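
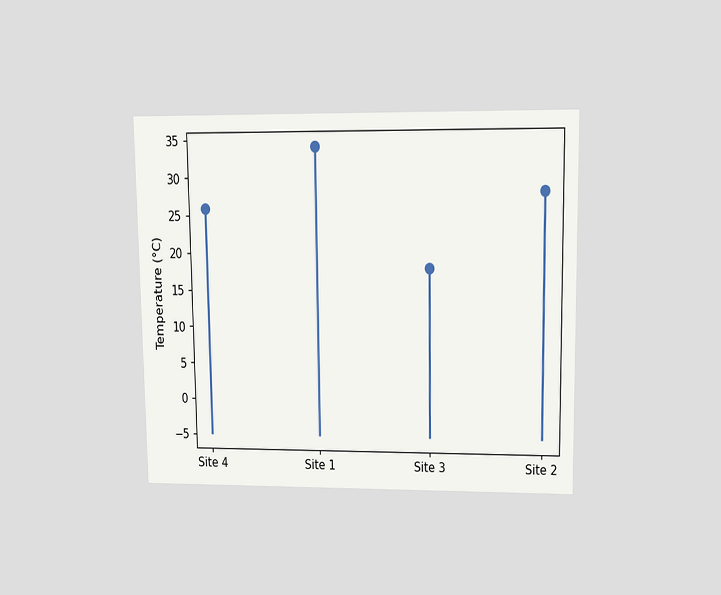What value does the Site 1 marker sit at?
The chart is viewed at a slight angle. The Site 1 marker sits at 34°C.

34°C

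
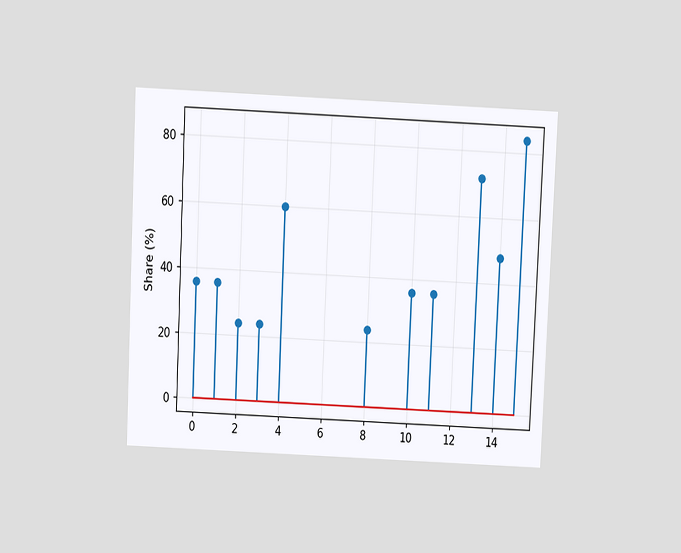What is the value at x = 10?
36%

The chart is tilted about 3° clockwise and viewed slightly from above. The stem at x=10 reaches 36%.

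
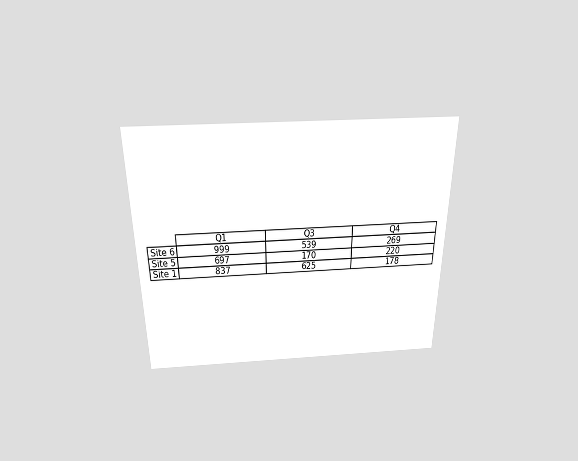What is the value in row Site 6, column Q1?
The chart is viewed slightly from above. The (Site 6, Q1) cell reads 999.

999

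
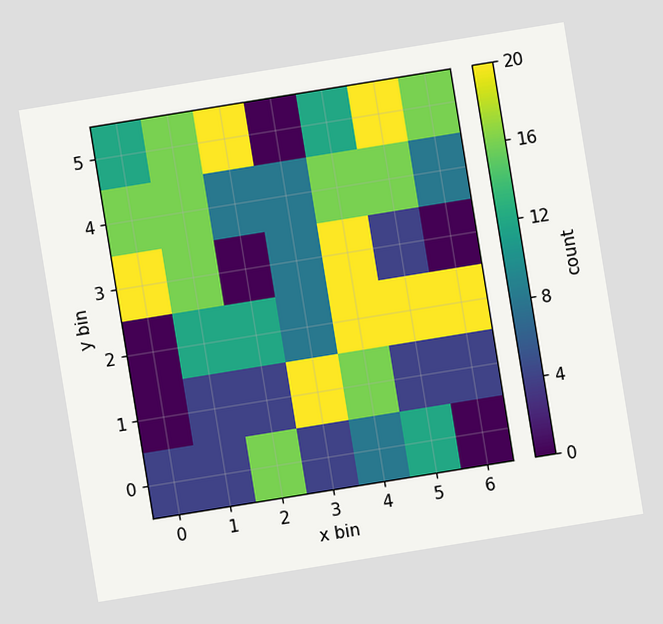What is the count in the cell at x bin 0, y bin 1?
0

The chart is tilted about 9° counter-clockwise. Matching the cell (0, 1) against the colorbar gives 0.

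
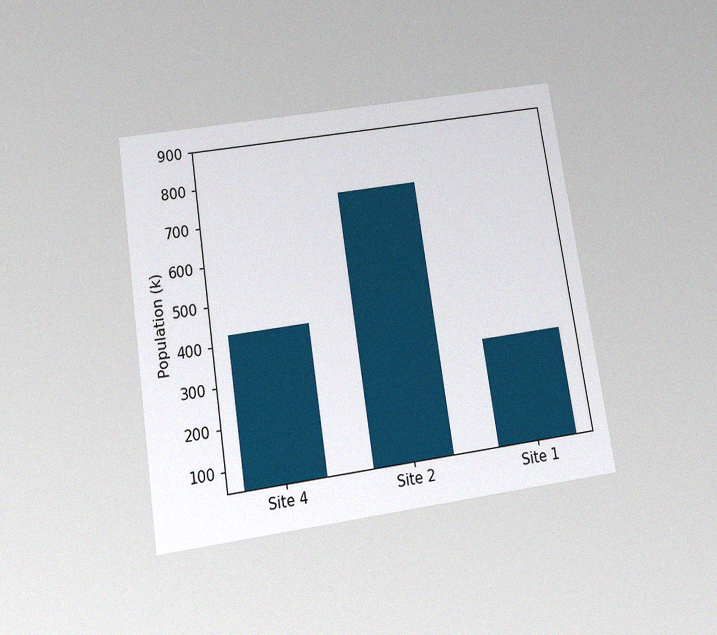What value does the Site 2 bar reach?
The chart is tilted about 9° counter-clockwise and viewed slightly from below, with some photo noise. Reading along the chart's y-axis, the Site 2 bar reaches 742k.

742k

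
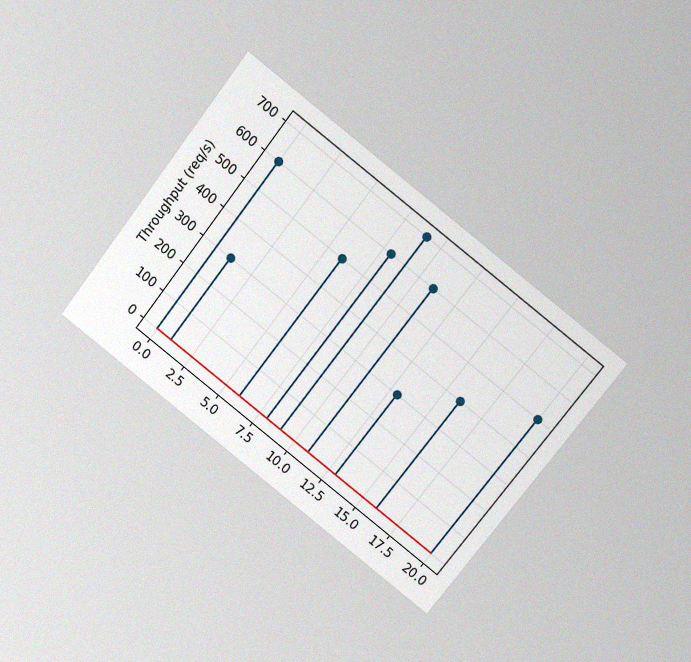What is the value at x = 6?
500req/s

The chart is tilted about 38° clockwise and viewed at a slight angle, with some photo noise. The stem at x=6 reaches 500req/s.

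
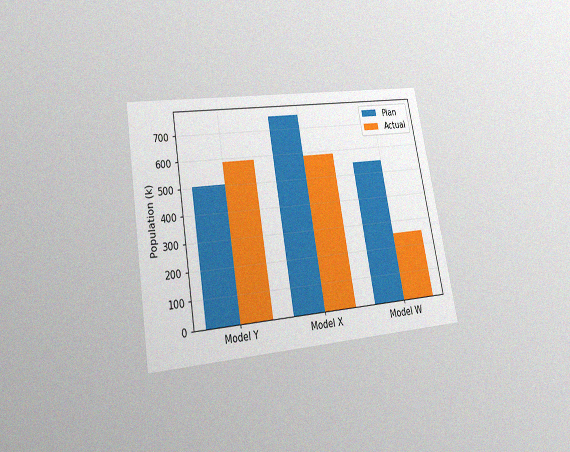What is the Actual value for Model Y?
588k

The chart is tilted about 10° counter-clockwise and viewed at a slight angle, with some photo noise. The Actual bar at Model Y reaches 588k on the y-axis.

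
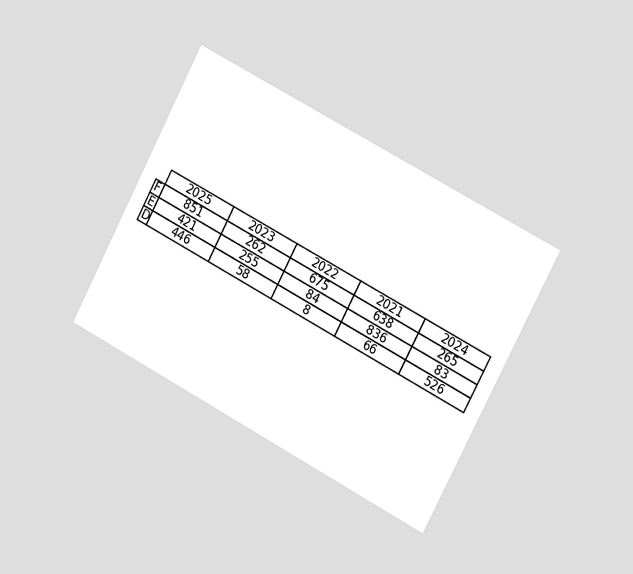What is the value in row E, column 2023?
255

The chart is tilted about 28° clockwise and viewed slightly from the right. The (E, 2023) cell reads 255.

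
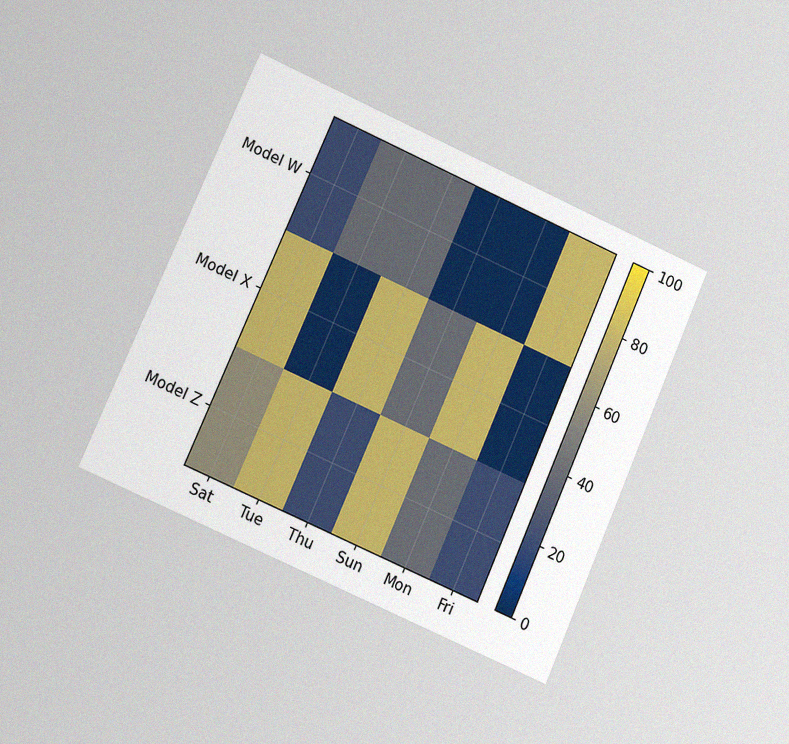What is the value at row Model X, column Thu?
The chart is tilted about 24° clockwise and viewed at a slight angle, with some photo noise. Matching cell (Model X, Thu) against the colorbar gives 80.

80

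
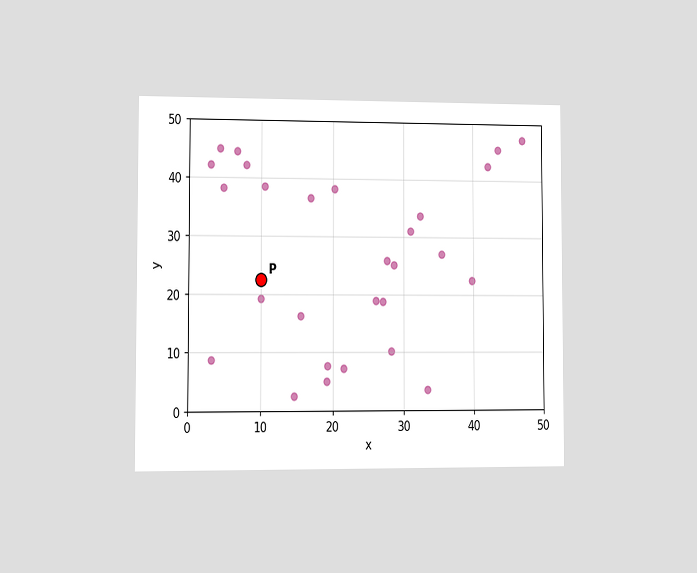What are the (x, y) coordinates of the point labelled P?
The chart is viewed at a slight angle. Following the gridlines from P to each axis, P sits at (10, 22.5).

(10, 22.5)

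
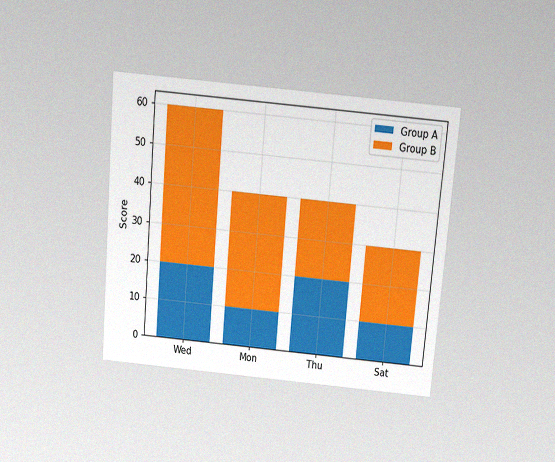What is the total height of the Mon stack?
40

The chart is tilted about 5° clockwise and viewed slightly from above, with some photo noise. The Mon stack's top reaches 40 on the y-axis.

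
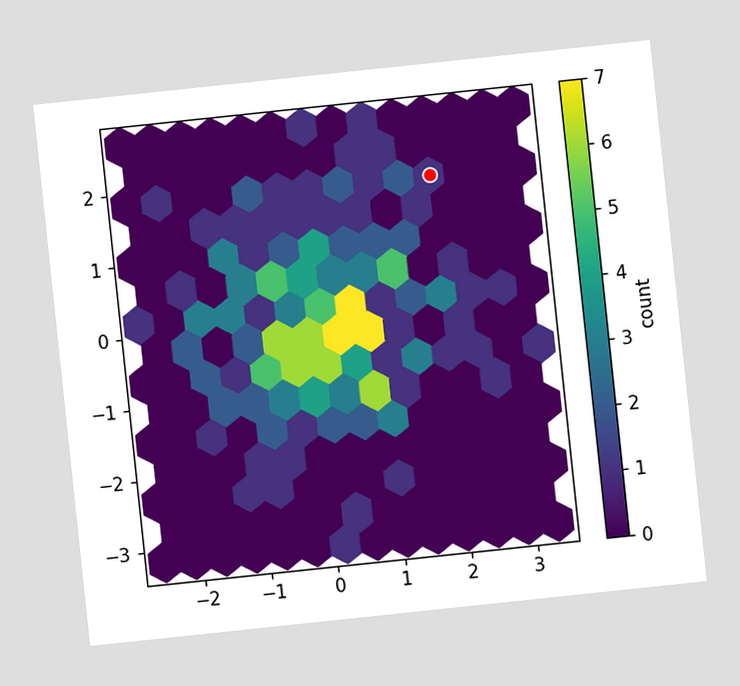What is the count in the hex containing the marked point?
1

The chart is tilted about 6° counter-clockwise. The marked hex reads 1 on the colorbar.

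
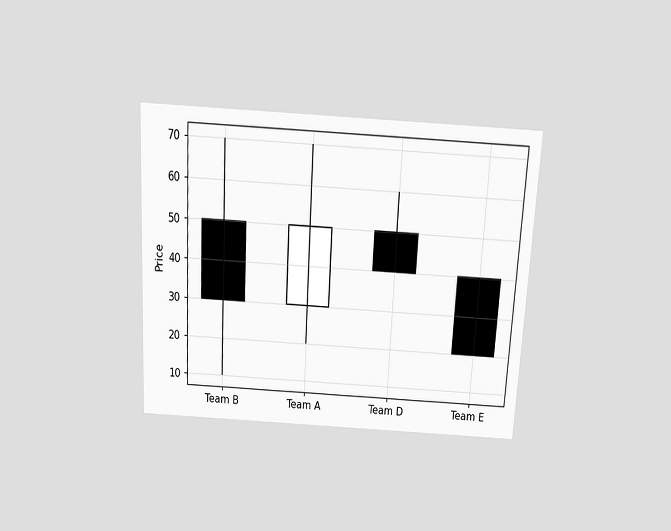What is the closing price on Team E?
20

The chart is tilted about 3° clockwise and viewed slightly from above. The Team E candle closes at 20.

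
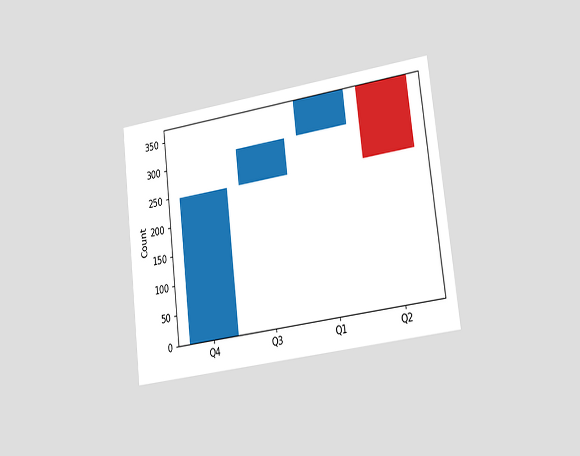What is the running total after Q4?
The chart is tilted about 7° counter-clockwise and viewed slightly from the right. After Q4 the running total reaches 248.

248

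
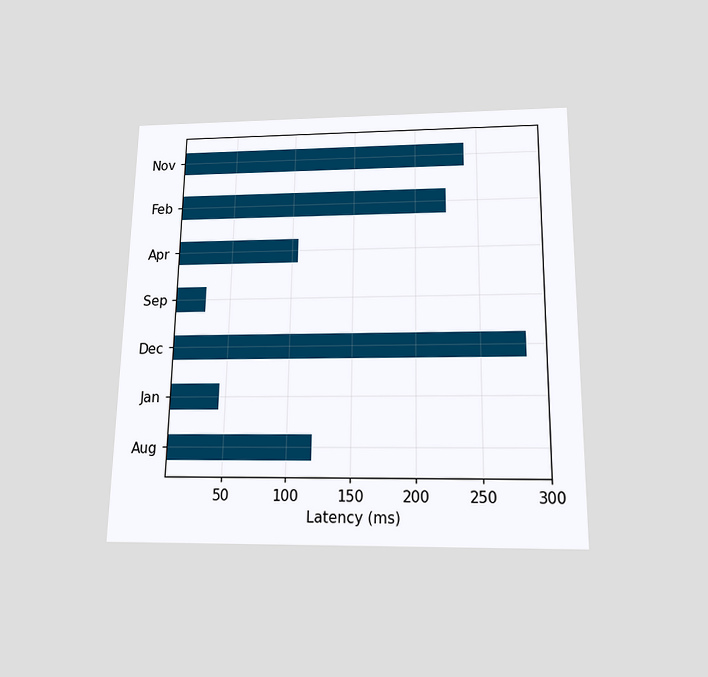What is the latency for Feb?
The chart is viewed slightly from below. Reading along the chart's x-axis, the Feb bar reaches 225ms.

225ms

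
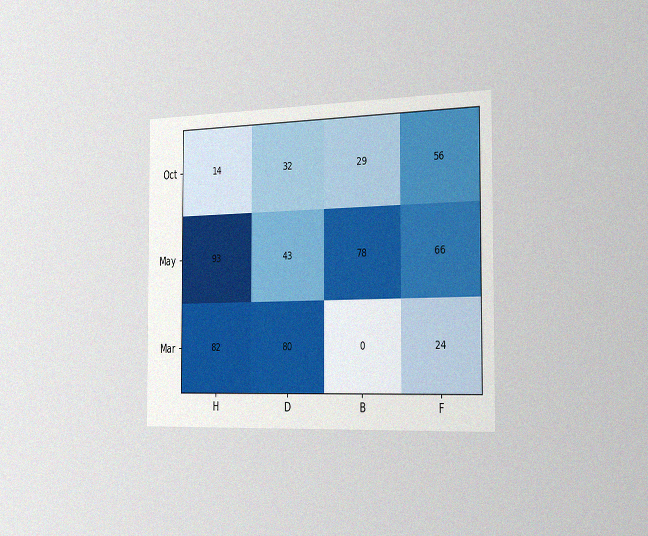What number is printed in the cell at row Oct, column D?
The chart is viewed slightly from the right, with some photo noise. The (Oct, D) cell reads 32.

32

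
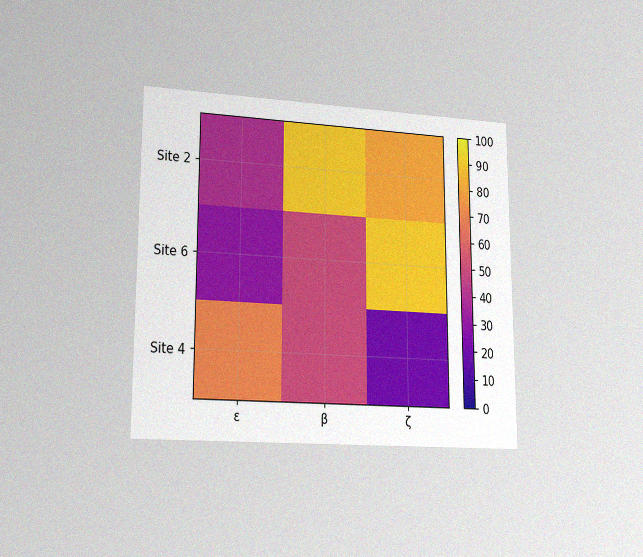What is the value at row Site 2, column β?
90

The chart is viewed at a slight angle, with some photo noise. Matching cell (Site 2, β) against the colorbar gives 90.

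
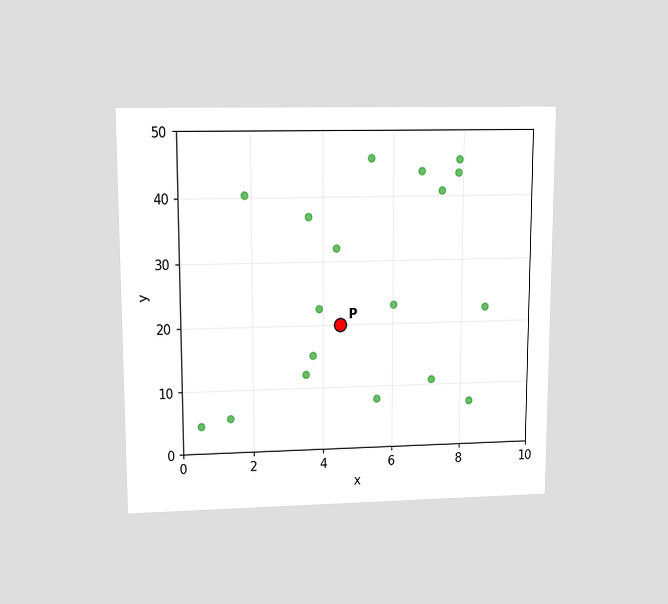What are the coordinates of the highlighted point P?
(4.5, 20)

The chart is viewed at a slight angle. Following the gridlines from P to each axis, P sits at (4.5, 20).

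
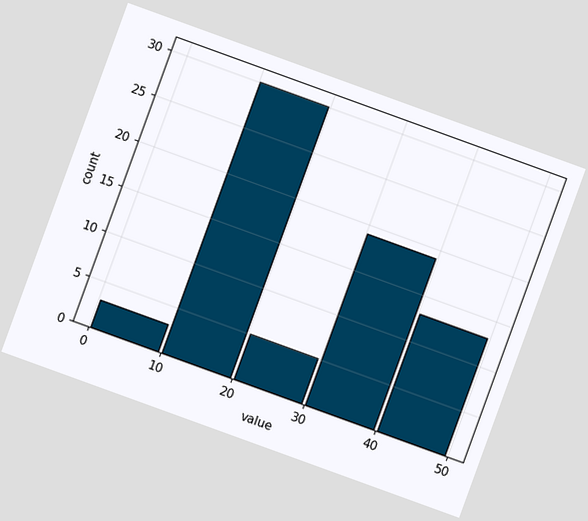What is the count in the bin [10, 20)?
30

The chart is tilted about 20° clockwise. The [10, 20) bin has height 30.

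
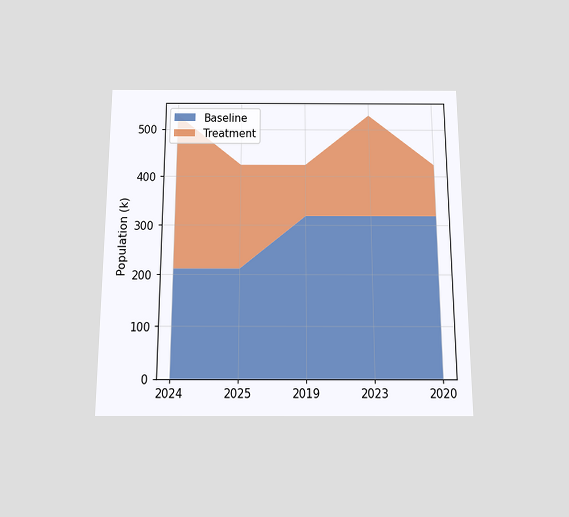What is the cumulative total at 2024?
The chart is viewed slightly from below. The stacked total at 2024 reaches 530k.

530k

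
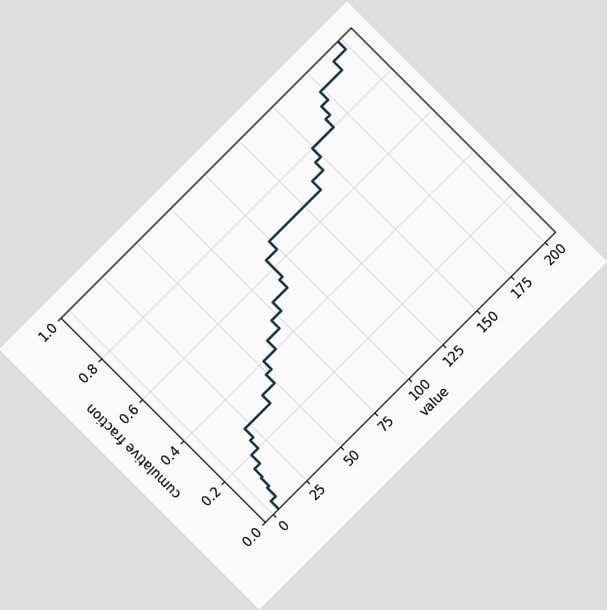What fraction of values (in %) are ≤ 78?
52%

The chart is tilted about 45° counter-clockwise. At x=78 the ECDF step is at 52%.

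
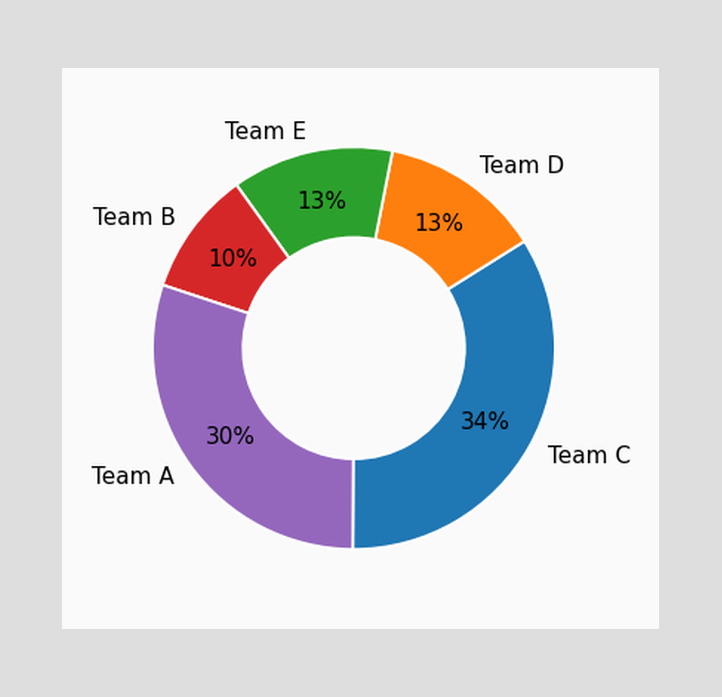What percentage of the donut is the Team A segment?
The Team A segment takes up 30% of the ring.

30%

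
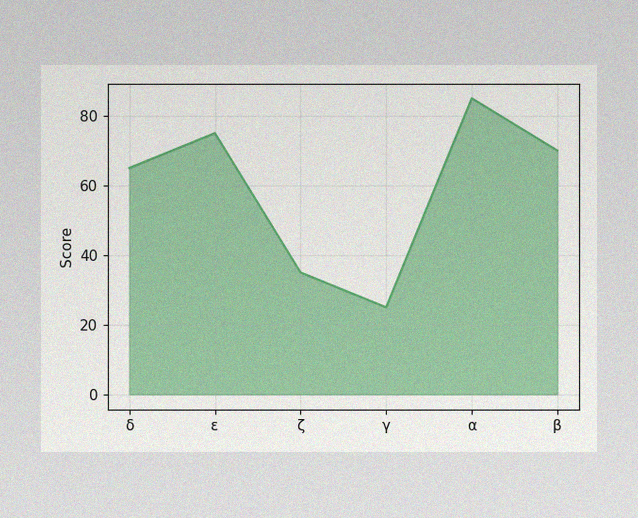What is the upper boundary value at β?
70

The image has some photo noise and uneven lighting. At β the upper boundary is at 70.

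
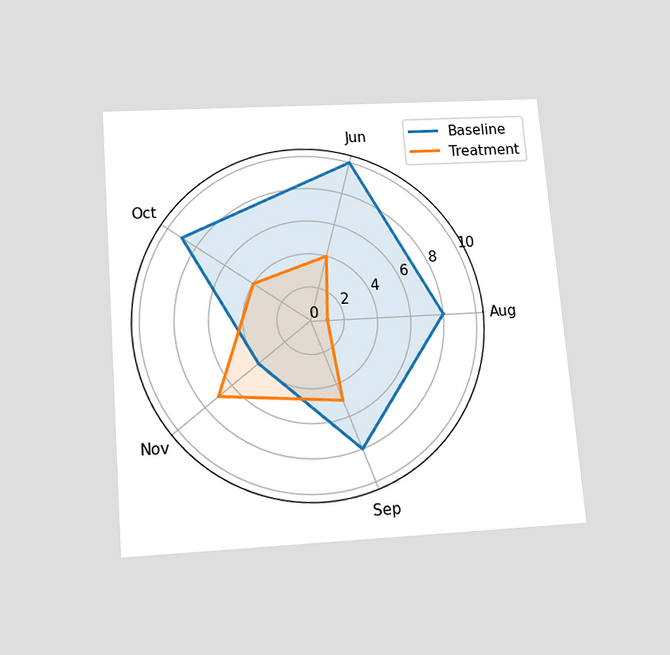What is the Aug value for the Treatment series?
1

The chart is tilted about 5° counter-clockwise and viewed slightly from below. On the Aug axis, Treatment reaches 1.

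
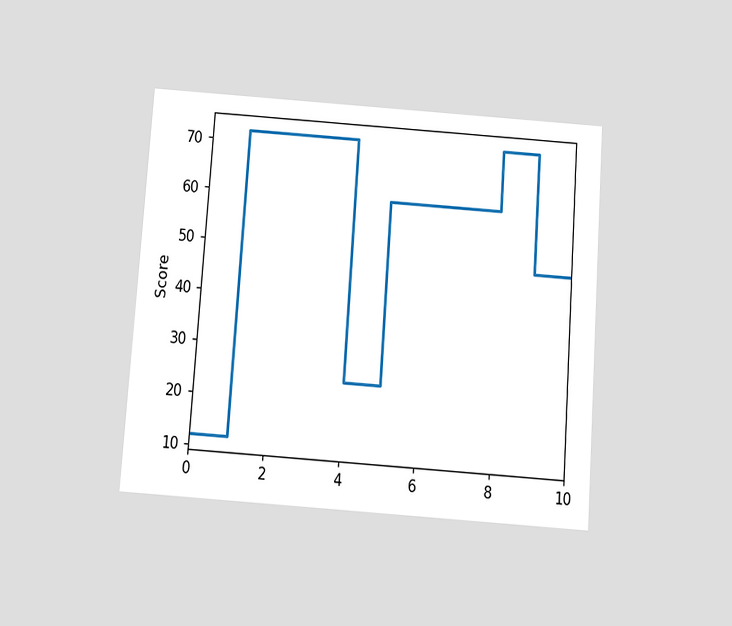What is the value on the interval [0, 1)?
The chart is tilted about 4° clockwise and viewed slightly from below. On [0, 1) the step sits at 12.

12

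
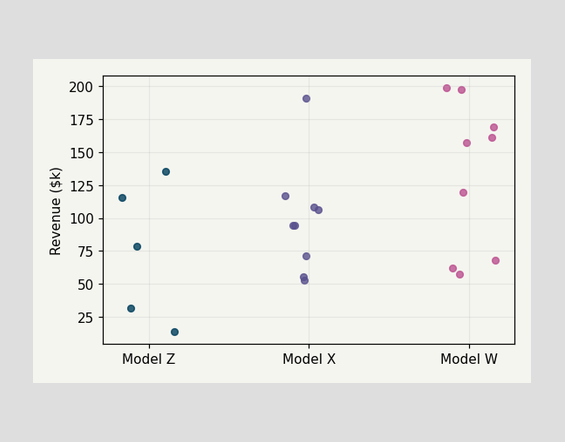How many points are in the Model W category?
Counting the markers in the Model W column gives 9.

9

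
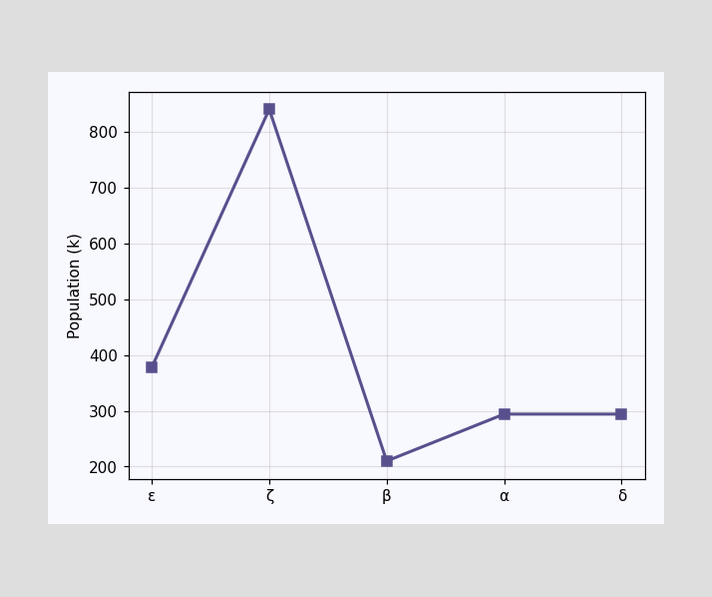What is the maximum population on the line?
840k

The highest point is at ζ, and reading across to the y-axis gives 840k.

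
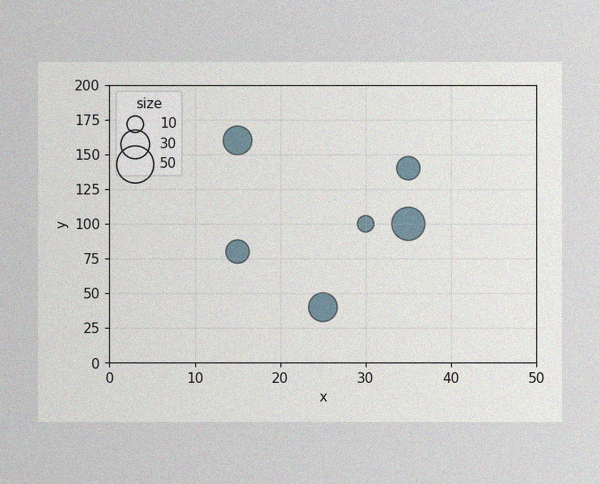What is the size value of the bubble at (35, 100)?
40

The image has some photo noise and uneven lighting. Matching the bubble at (35, 100) against the size legend gives 40.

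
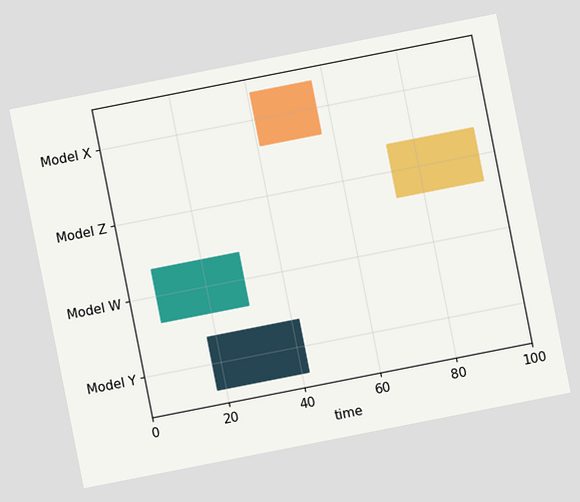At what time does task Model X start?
The chart is tilted about 11° counter-clockwise. The Model X bar begins at t=41.

41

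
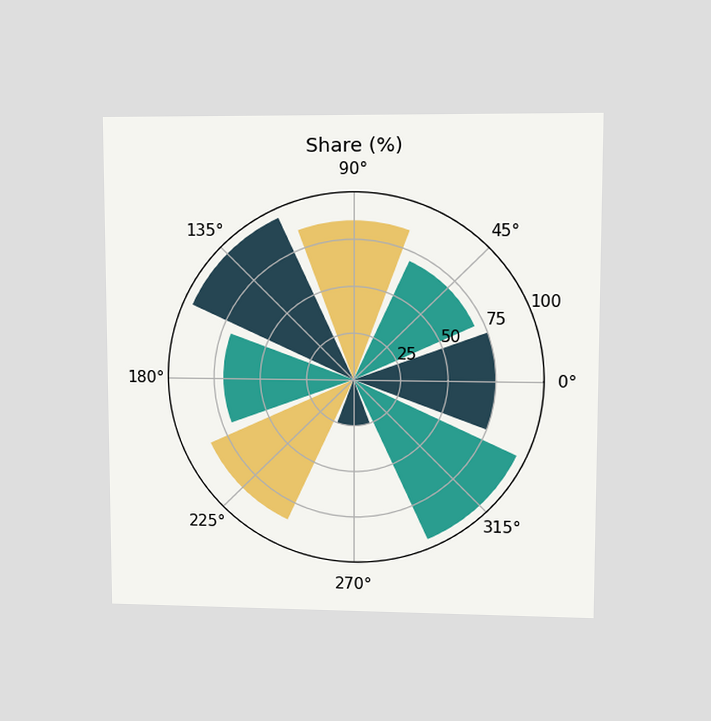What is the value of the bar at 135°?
95%

The chart is viewed at a slight angle. The bar at 135° reaches 95% on the radial axis.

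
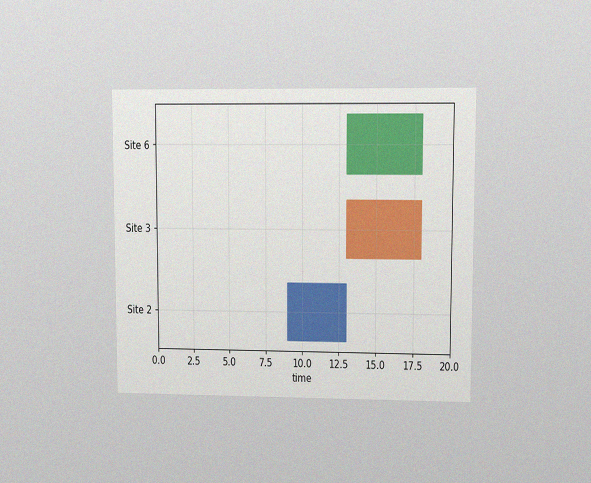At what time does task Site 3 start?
13

The chart is viewed at a slight angle, with some photo noise. The Site 3 bar begins at t=13.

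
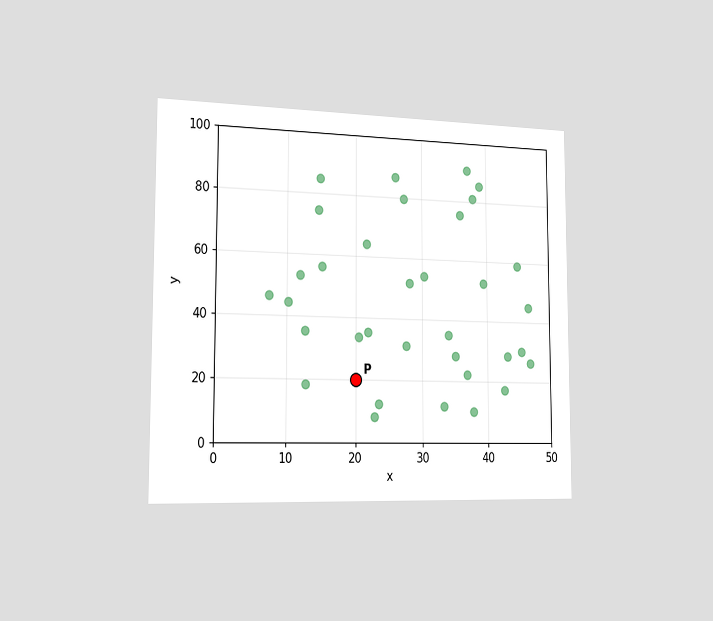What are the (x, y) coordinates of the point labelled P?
(20, 20)

The chart is viewed slightly from the left. Following the gridlines from P to each axis, P sits at (20, 20).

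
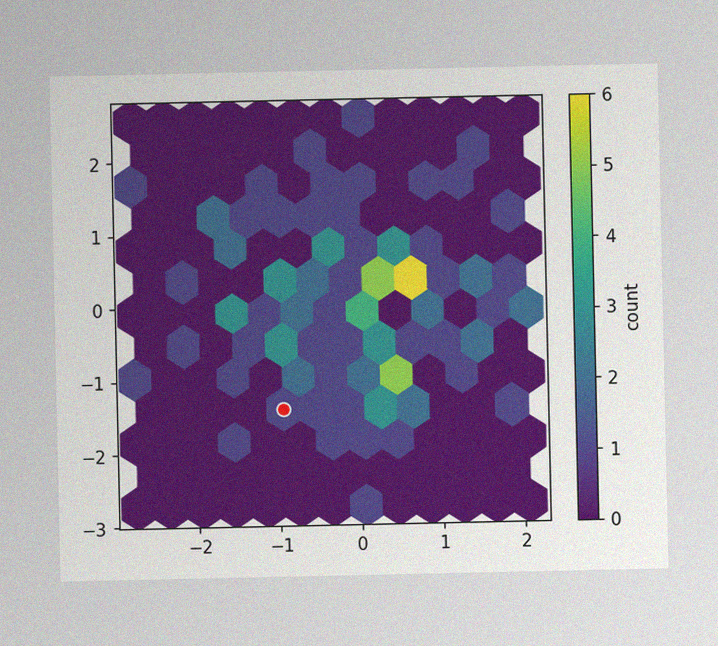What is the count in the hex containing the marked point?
1

The image has some photo noise and uneven lighting. The marked hex reads 1 on the colorbar.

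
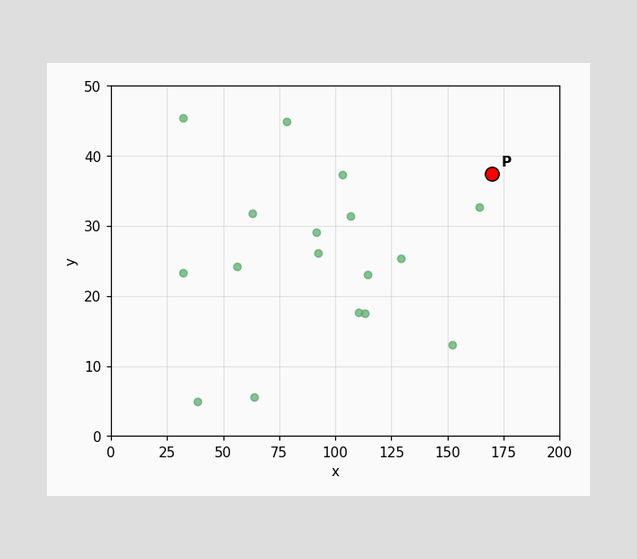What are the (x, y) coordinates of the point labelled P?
Following the gridlines from P to each axis, P sits at (170, 37.5).

(170, 37.5)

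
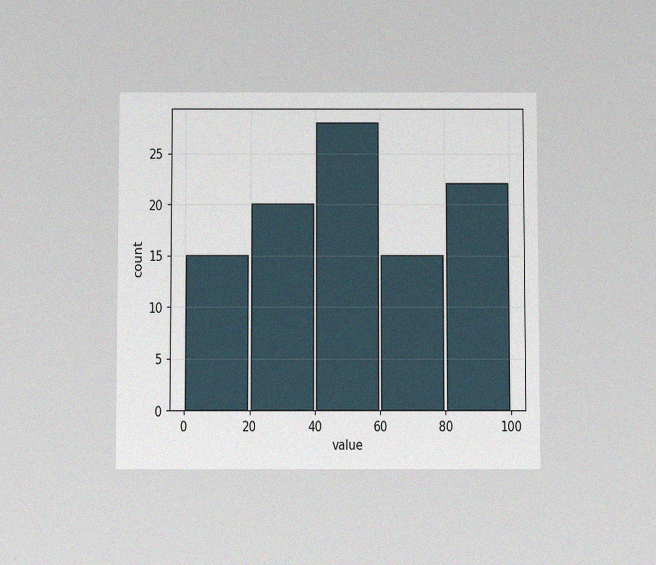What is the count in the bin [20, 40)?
The chart is viewed slightly from below, with some photo noise. The [20, 40) bin has height 20.

20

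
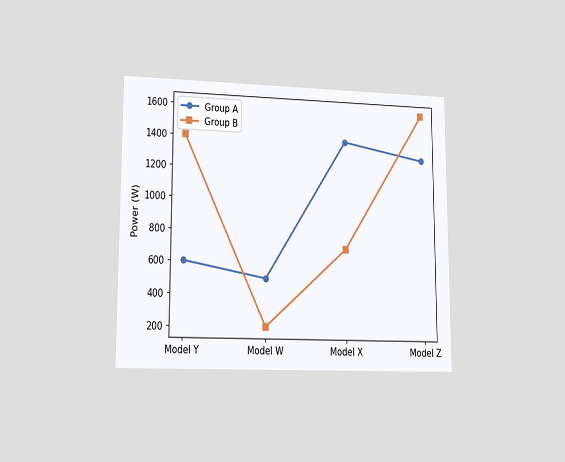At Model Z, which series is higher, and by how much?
Group B, by 300W

The chart is viewed at a slight angle. At Model Z, Group B sits above the other line by 300W.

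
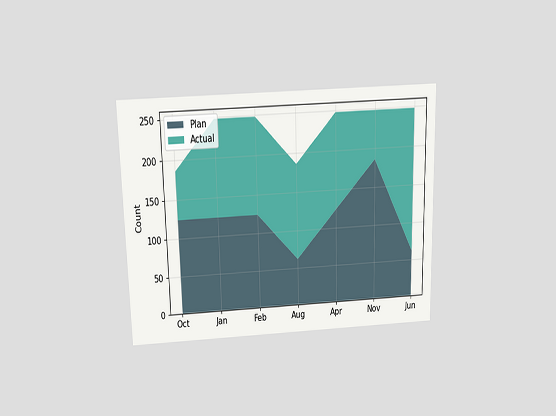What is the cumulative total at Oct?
186

The chart is viewed slightly from above. The stacked total at Oct reaches 186.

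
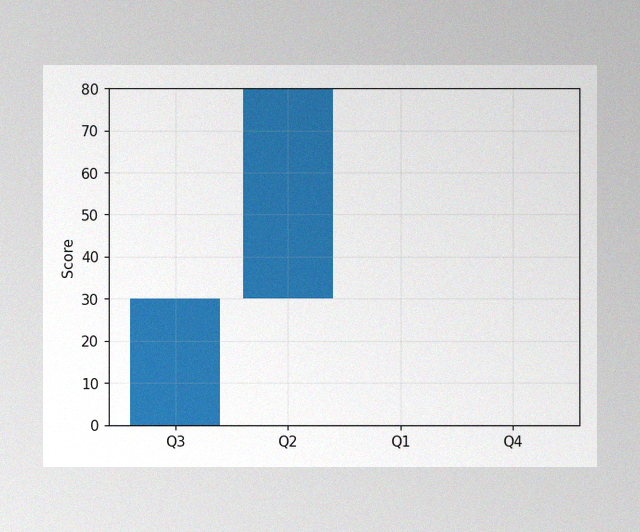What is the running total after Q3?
The image has some photo noise and uneven lighting. After Q3 the running total reaches 30.

30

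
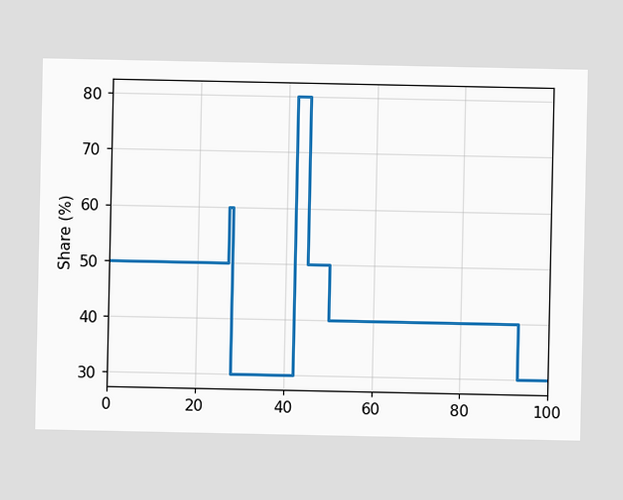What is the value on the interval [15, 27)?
On [15, 27) the step sits at 50%.

50%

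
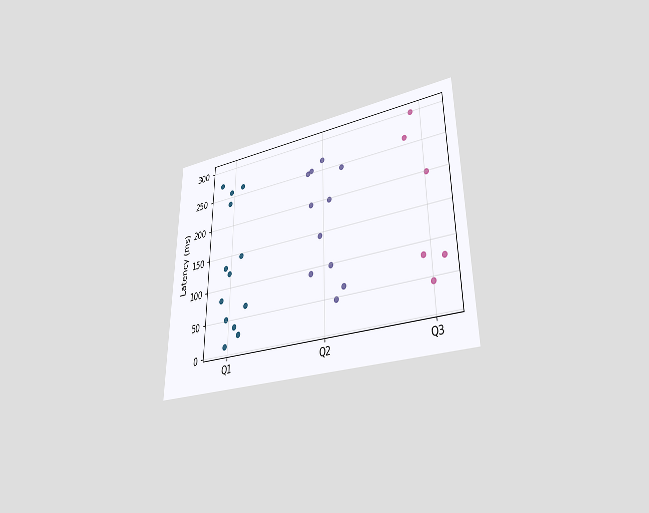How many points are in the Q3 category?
The chart is viewed at a slight angle. Counting the markers in the Q3 column gives 6.

6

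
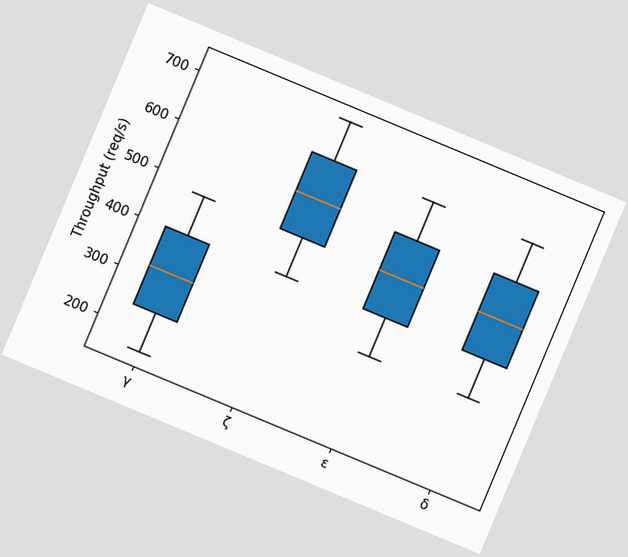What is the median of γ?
The chart is tilted about 23° clockwise. The median line in the γ box sits at 320req/s.

320req/s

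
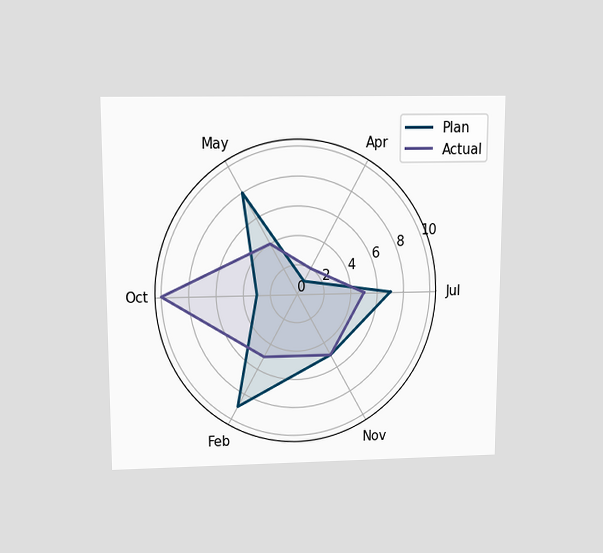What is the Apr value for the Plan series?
1

The chart is viewed slightly from above. On the Apr axis, Plan reaches 1.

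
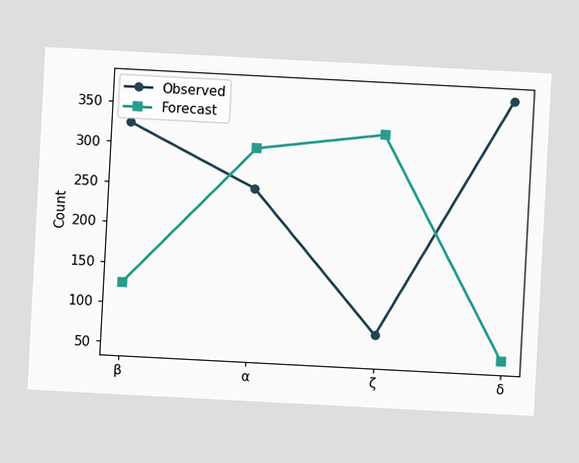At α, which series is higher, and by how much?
Forecast, by 50

The chart is tilted about 3° clockwise. At α, Forecast sits above the other line by 50.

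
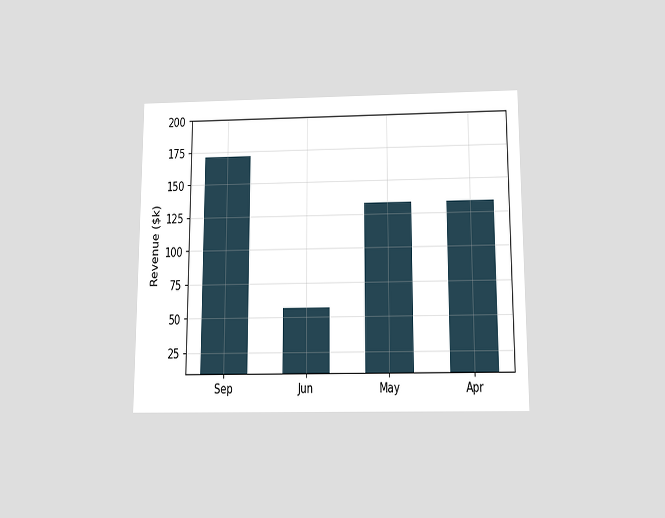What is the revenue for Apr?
The chart is viewed slightly from below. Reading along the chart's y-axis, the Apr bar reaches $133k.

$133k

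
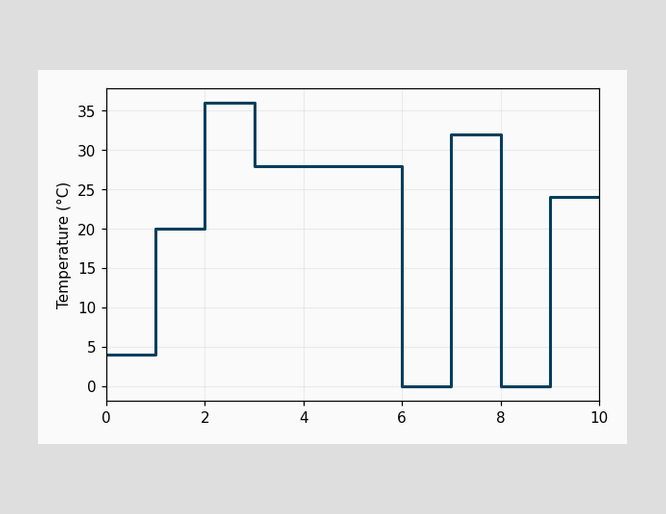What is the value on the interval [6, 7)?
On [6, 7) the step sits at 0°C.

0°C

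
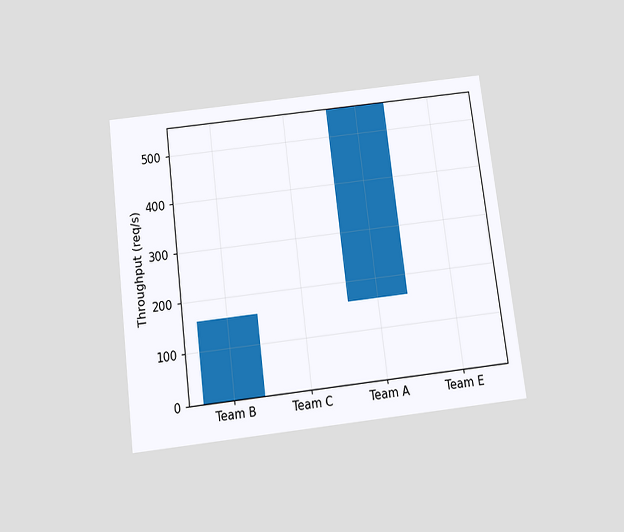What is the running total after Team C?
The chart is tilted about 7° counter-clockwise and viewed slightly from below. After Team C the running total reaches 160req/s.

160req/s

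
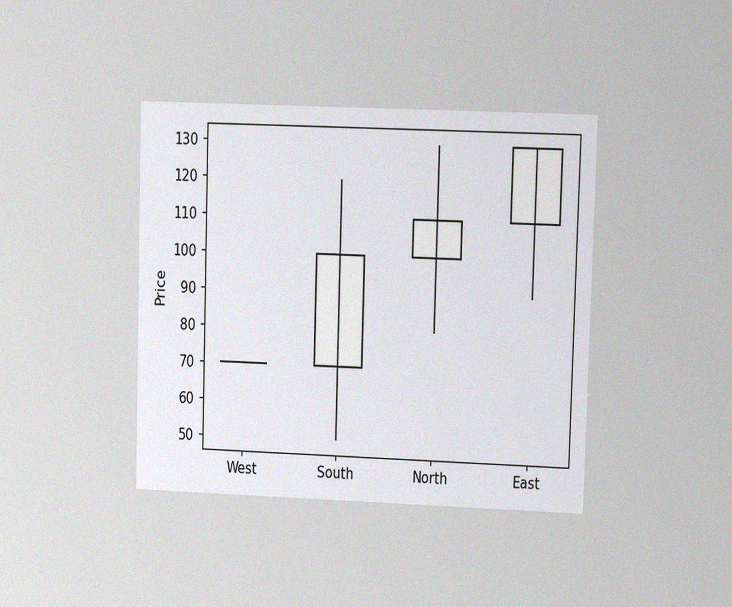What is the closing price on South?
100

The chart is viewed at a slight angle, with some photo noise. The South candle closes at 100.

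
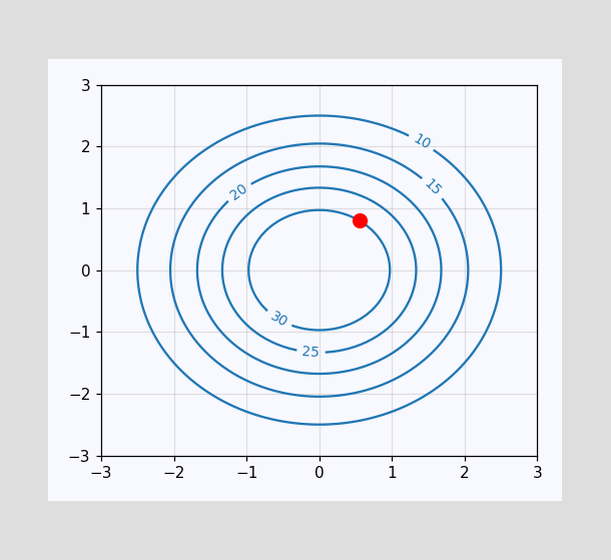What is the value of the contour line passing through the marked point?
30

The marked point sits on the contour labelled 30.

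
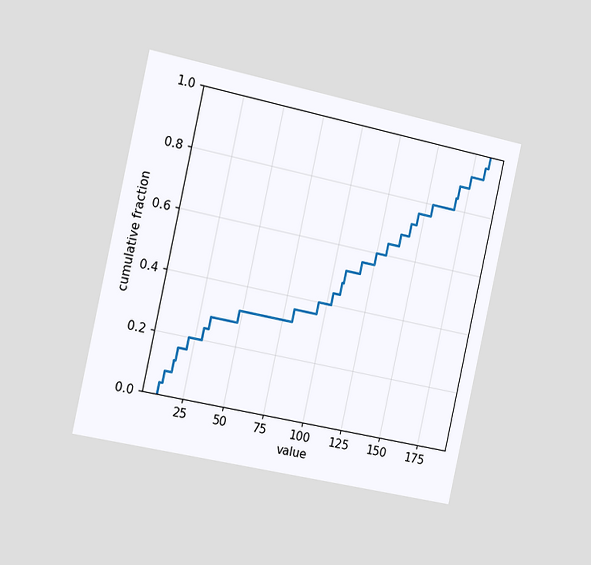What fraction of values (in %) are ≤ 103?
The chart is tilted about 12° clockwise and viewed slightly from the left. At x=103 the ECDF step is at 44%.

44%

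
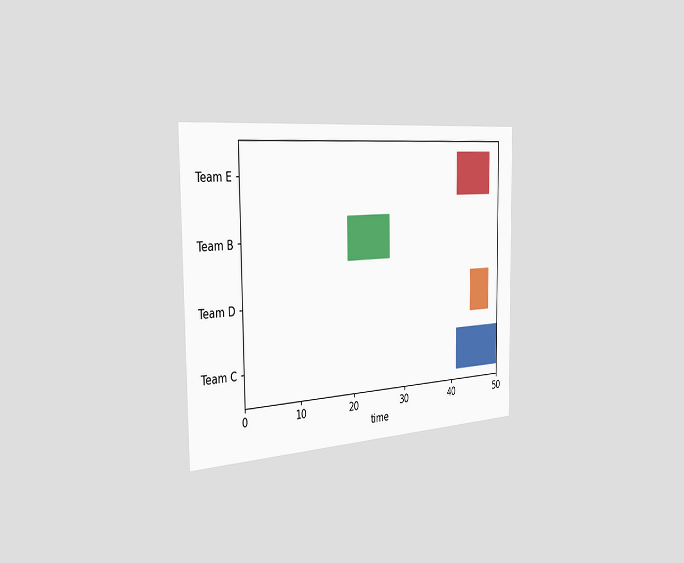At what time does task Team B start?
The chart is viewed slightly from the left. The Team B bar begins at t=19.

19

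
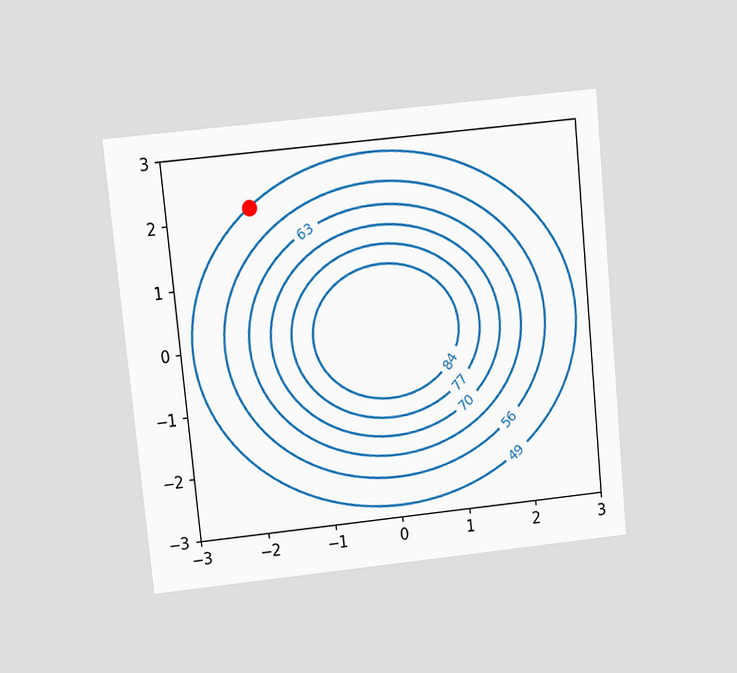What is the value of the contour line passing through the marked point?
The chart is tilted about 6° counter-clockwise and viewed at a slight angle. The marked point sits on the contour labelled 49.

49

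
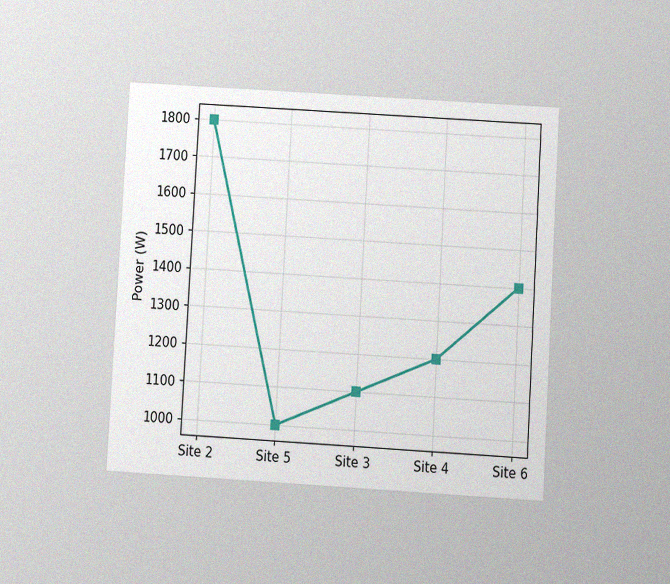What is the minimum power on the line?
1000W

The chart is tilted about 3° clockwise and viewed slightly from below, with some photo noise. The lowest point is at Site 5, and reading across to the y-axis gives 1000W.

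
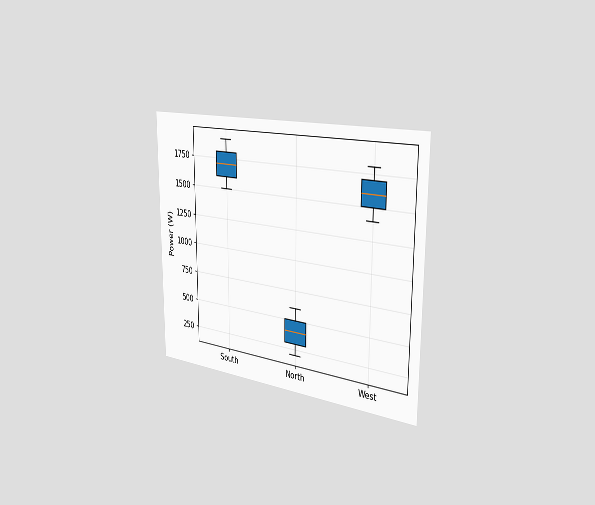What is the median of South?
1700W

The chart is viewed slightly from the right. The median line in the South box sits at 1700W.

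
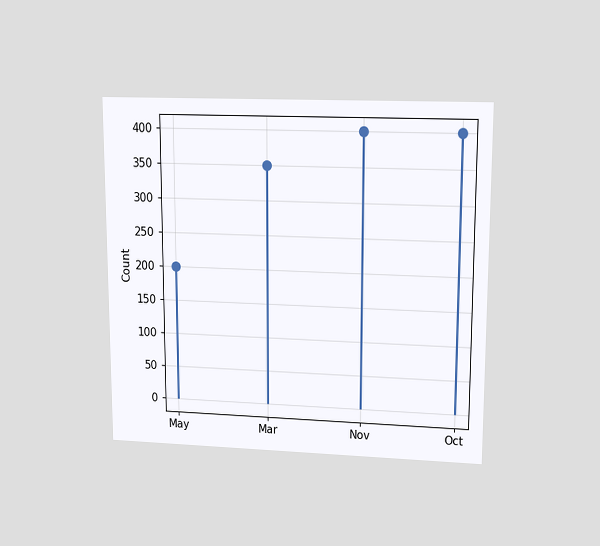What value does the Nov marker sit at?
The chart is viewed at a slight angle. The Nov marker sits at 400.

400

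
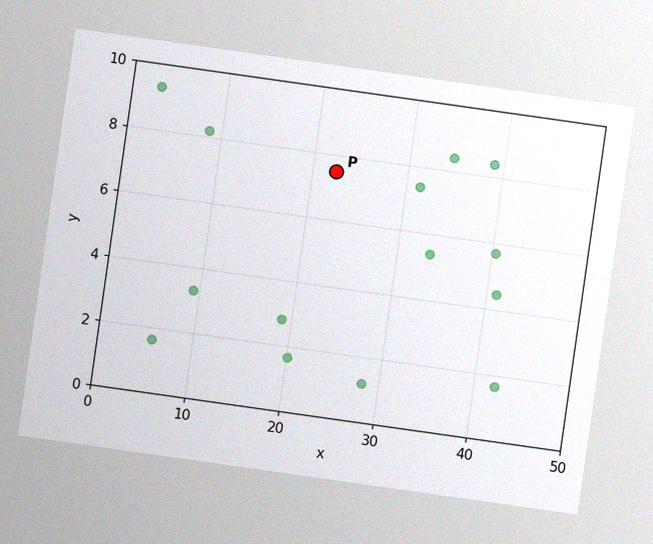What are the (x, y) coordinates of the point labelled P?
(22.5, 7.5)

The chart is tilted about 8° clockwise, with some photo noise. Following the gridlines from P to each axis, P sits at (22.5, 7.5).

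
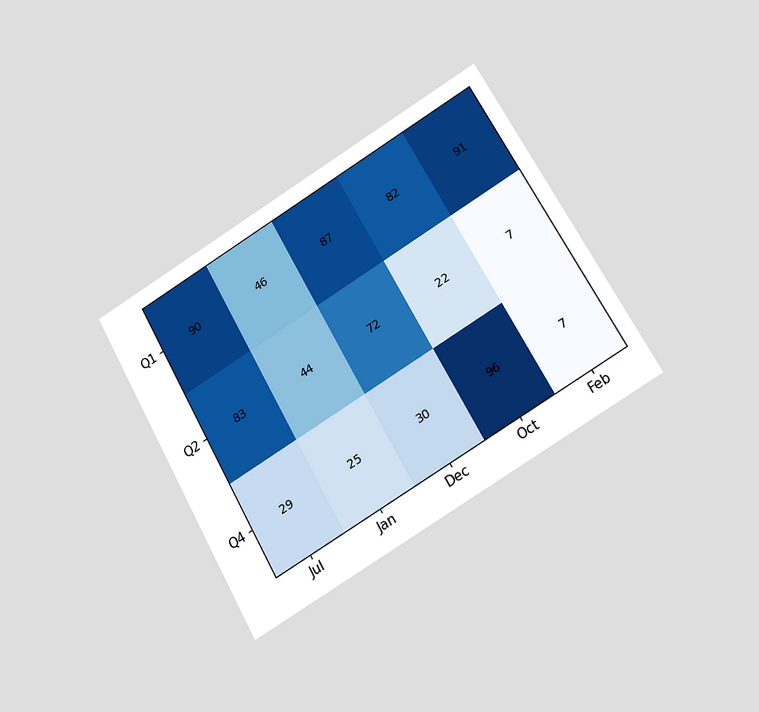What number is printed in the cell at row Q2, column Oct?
The chart is tilted about 29° counter-clockwise and viewed at a slight angle. The (Q2, Oct) cell reads 22.

22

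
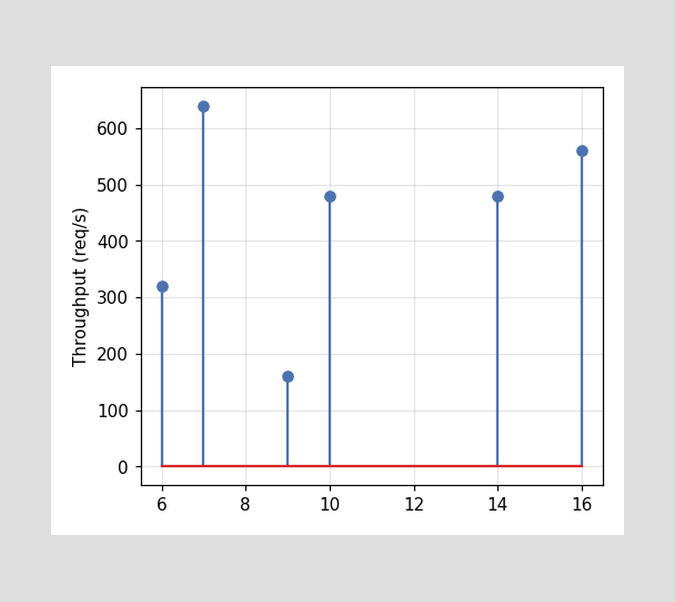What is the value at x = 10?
The stem at x=10 reaches 480req/s.

480req/s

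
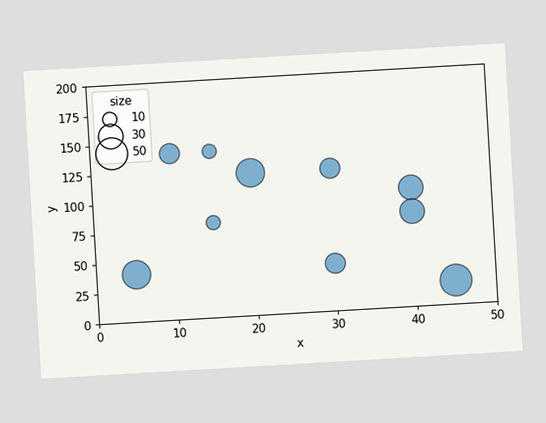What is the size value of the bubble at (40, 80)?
The chart is tilted about 3° counter-clockwise. Matching the bubble at (40, 80) against the size legend gives 30.

30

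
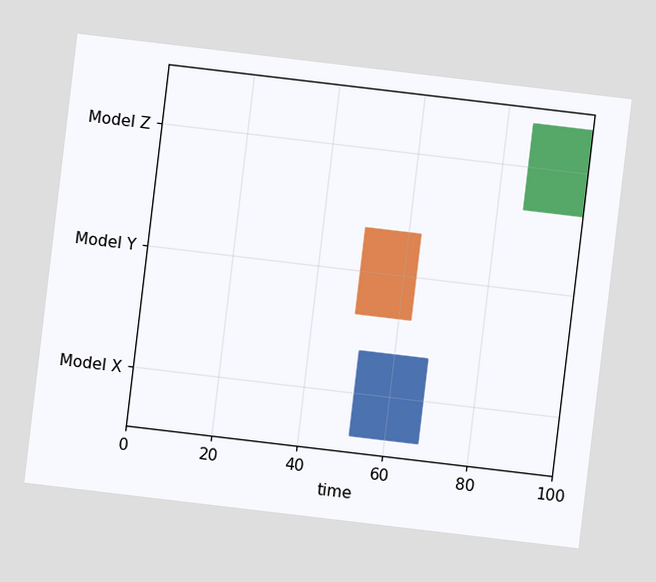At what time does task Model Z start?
86

The chart is tilted about 7° clockwise. The Model Z bar begins at t=86.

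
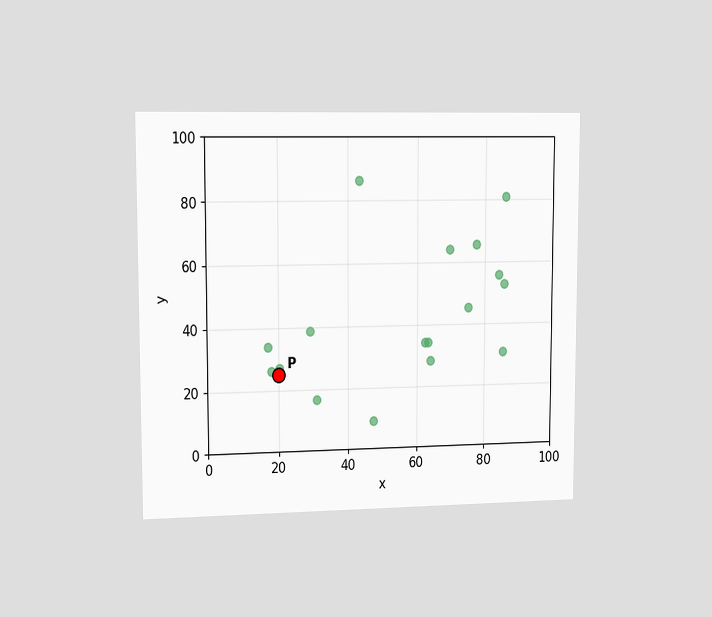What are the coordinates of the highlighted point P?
(20, 25)

The chart is viewed slightly from the left. Following the gridlines from P to each axis, P sits at (20, 25).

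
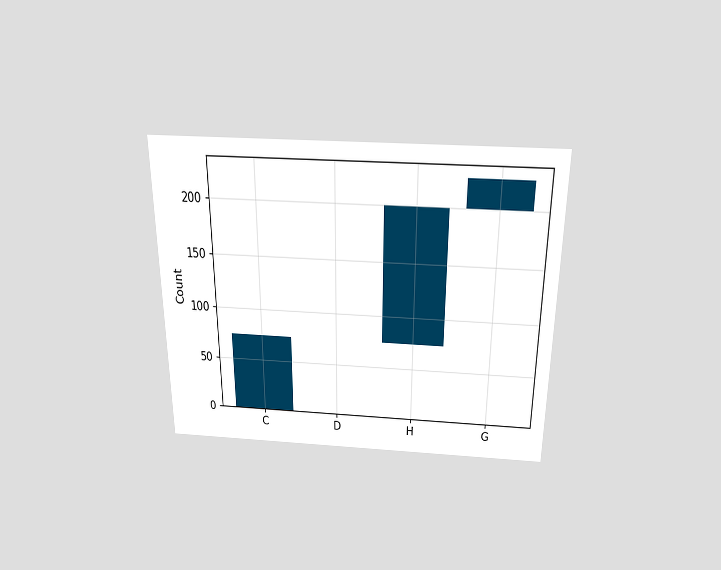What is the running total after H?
The chart is viewed slightly from above. After H the running total reaches 200.

200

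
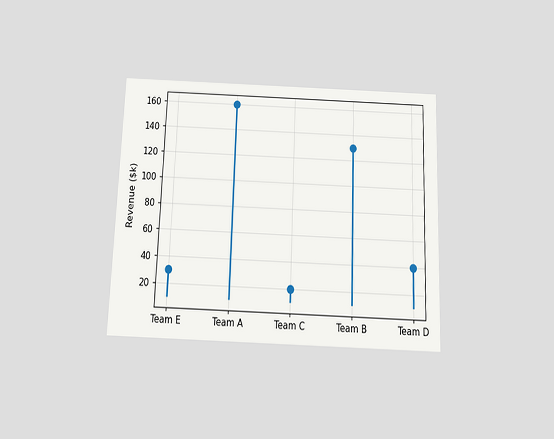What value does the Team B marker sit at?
The chart is tilted about 2° clockwise and viewed slightly from below. The Team B marker sits at $130k.

$130k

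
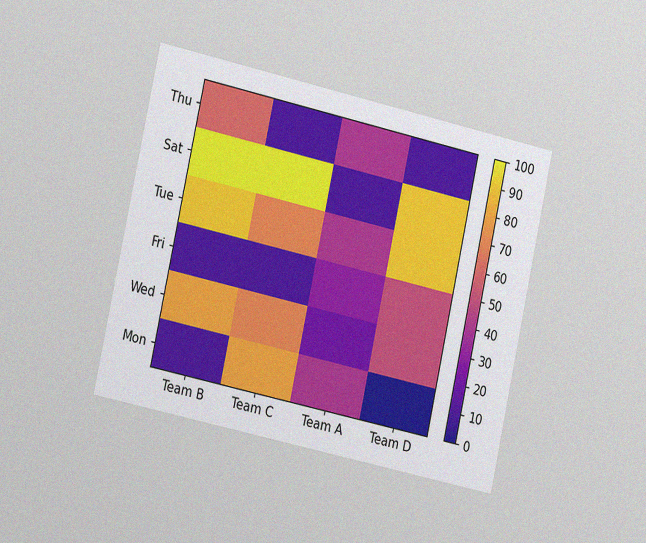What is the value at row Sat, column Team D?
90

The chart is tilted about 12° clockwise and viewed slightly from the left, with some photo noise. Matching cell (Sat, Team D) against the colorbar gives 90.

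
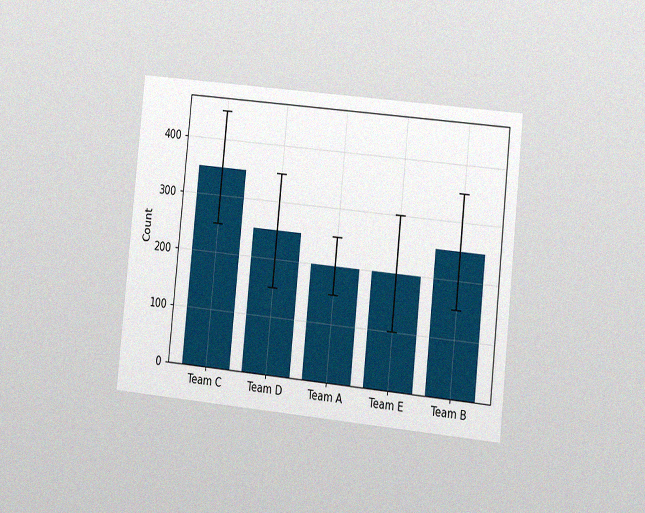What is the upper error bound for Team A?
The chart is tilted about 6° clockwise and viewed slightly from the right, with some photo noise. The Team A bar's upper whisker reaches 250.

250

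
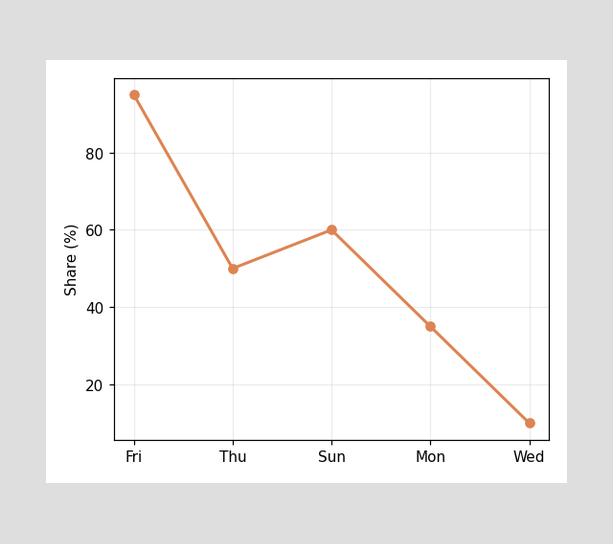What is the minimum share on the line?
The lowest point is at Wed, and reading across to the y-axis gives 10%.

10%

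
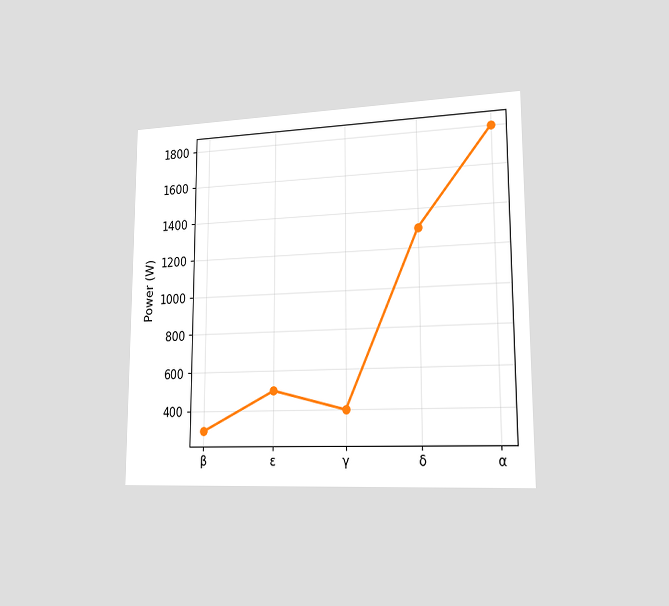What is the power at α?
The chart is viewed slightly from the right. At α, the line is at 1800W.

1800W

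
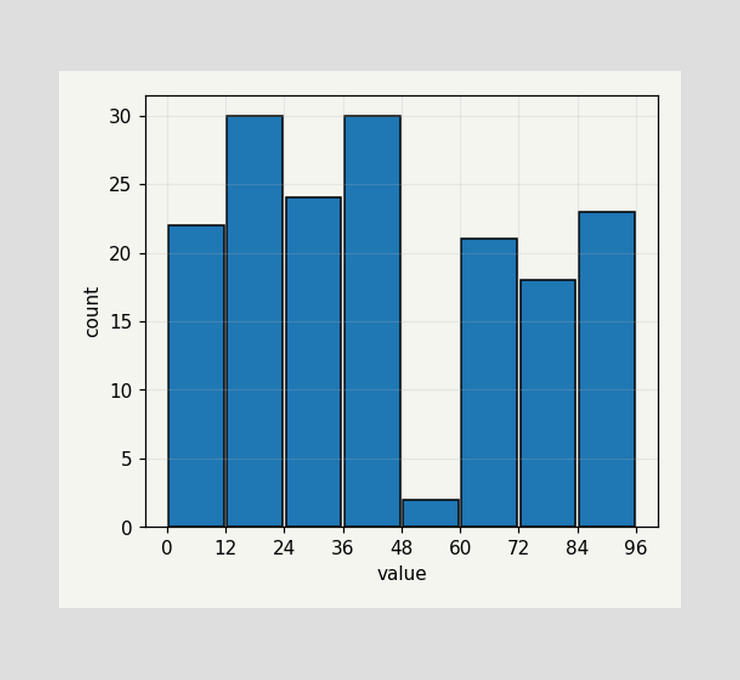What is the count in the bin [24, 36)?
The [24, 36) bin has height 24.

24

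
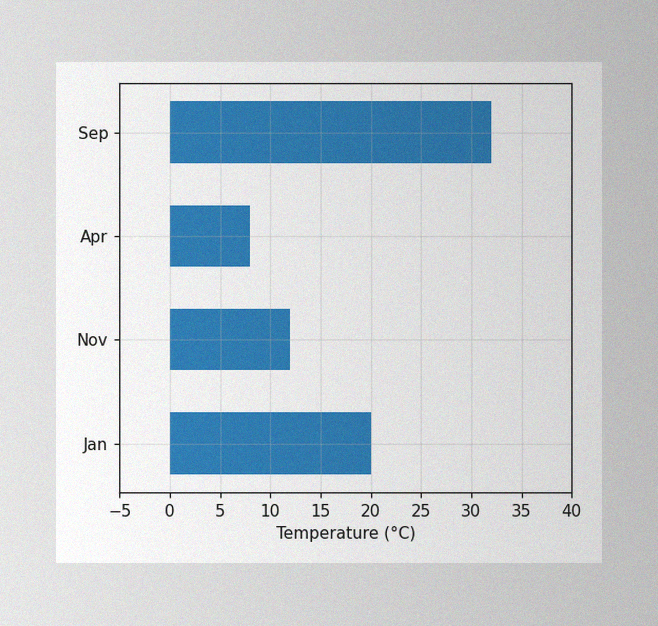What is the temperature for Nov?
12°C

The image has some photo noise and uneven lighting. Reading along the chart's x-axis, the Nov bar reaches 12°C.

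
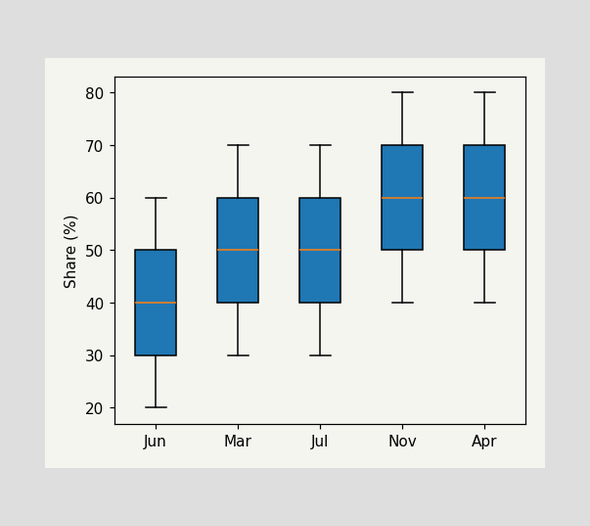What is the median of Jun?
The median line in the Jun box sits at 40%.

40%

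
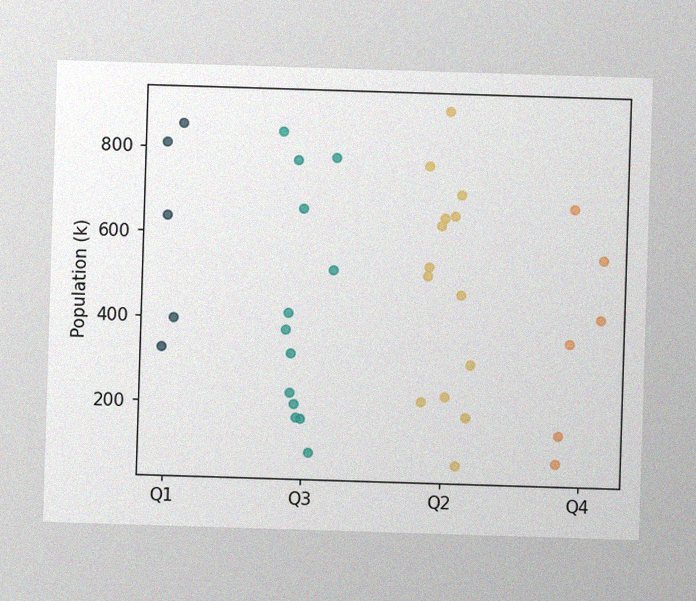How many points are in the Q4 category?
The image has some photo noise and uneven lighting. Counting the markers in the Q4 column gives 6.

6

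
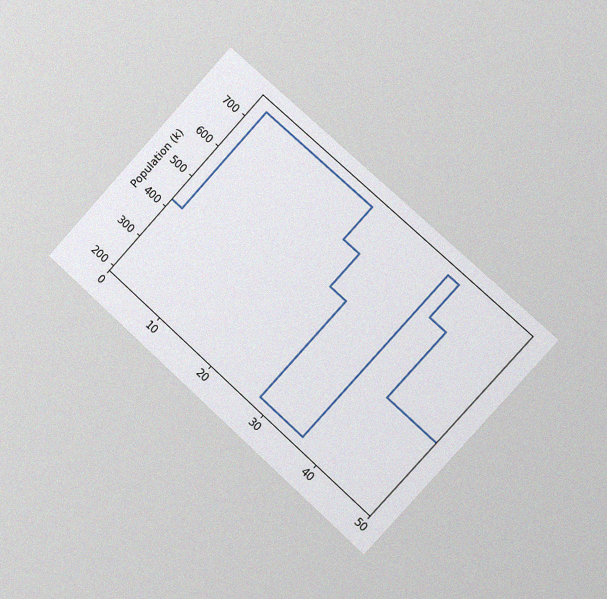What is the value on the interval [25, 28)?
530k

The chart is tilted about 42° clockwise and viewed slightly from the right, with some photo noise. On [25, 28) the step sits at 530k.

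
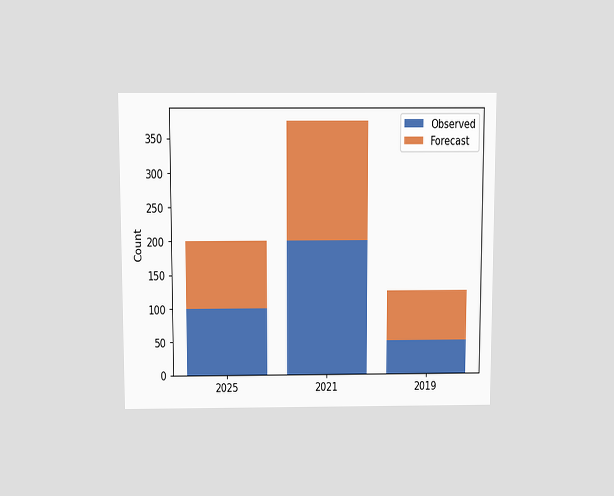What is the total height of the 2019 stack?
The chart is viewed slightly from above. The 2019 stack's top reaches 125 on the y-axis.

125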